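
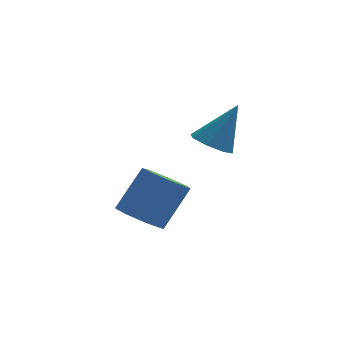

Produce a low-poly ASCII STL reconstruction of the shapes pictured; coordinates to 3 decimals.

solid 
facet normal -0.516 -0.319 -0.795
outer loop
vertex -1.3 -1.923 -2.553
vertex -1.998 -2.099 -2.029
vertex -1.803 -1.344 -2.459
endloop
endfacet
facet normal 0.556 0.580 -0.595
outer loop
vertex -1.3 -1.923 -2.553
vertex -1.803 -1.344 -2.459
vertex -0.365 -1.345 -1.115
endloop
endfacet
facet normal 0.556 0.580 -0.595
outer loop
vertex -0.365 -1.345 -1.115
vertex -1.803 -1.344 -2.459
vertex -0.867 -0.767 -1.021
endloop
endfacet
facet normal 0.517 0.319 0.794
outer loop
vertex -0.365 -1.345 -1.115
vertex -0.867 -0.767 -1.021
vertex -1.062 -1.521 -0.591
endloop
endfacet
facet normal -0.517 -0.319 -0.795
outer loop
vertex -1.803 -1.344 -2.459
vertex -1.998 -2.099 -2.029
vertex -2.452 -1.334 -2.041
endloop
endfacet
facet normal -0.162 0.948 -0.275
outer loop
vertex -1.803 -1.344 -2.459
vertex -2.452 -1.334 -2.041
vertex -0.867 -0.767 -1.021
endloop
endfacet
facet normal -0.161 0.948 -0.276
outer loop
vertex -0.867 -0.767 -1.021
vertex -2.452 -1.334 -2.041
vertex -1.517 -0.756 -0.603
endloop
endfacet
facet normal 0.516 0.320 0.795
outer loop
vertex -0.867 -0.767 -1.021
vertex -1.517 -0.756 -0.603
vertex -1.062 -1.521 -0.591
endloop
endfacet
facet normal -0.517 -0.319 -0.794
outer loop
vertex -2.452 -1.334 -2.041
vertex -1.998 -2.099 -2.029
vertex -2.759 -1.899 -1.614
endloop
endfacet
facet normal -0.758 0.602 0.251
outer loop
vertex -2.452 -1.334 -2.041
vertex -2.759 -1.899 -1.614
vertex -1.517 -0.756 -0.603
endloop
endfacet
facet normal -0.758 0.601 0.252
outer loop
vertex -1.517 -0.756 -0.603
vertex -2.759 -1.899 -1.614
vertex -1.824 -1.322 -0.176
endloop
endfacet
facet normal 0.516 0.319 0.795
outer loop
vertex -1.517 -0.756 -0.603
vertex -1.824 -1.322 -0.176
vertex -1.062 -1.521 -0.591
endloop
endfacet
facet normal -0.517 -0.320 -0.794
outer loop
vertex -2.759 -1.899 -1.614
vertex -1.998 -2.099 -2.029
vertex -2.493 -2.615 -1.499
endloop
endfacet
facet normal -0.784 -0.197 0.589
outer loop
vertex -2.759 -1.899 -1.614
vertex -2.493 -2.615 -1.499
vertex -1.824 -1.322 -0.176
endloop
endfacet
facet normal -0.783 -0.198 0.590
outer loop
vertex -1.824 -1.322 -0.176
vertex -2.493 -2.615 -1.499
vertex -1.557 -2.038 -0.062
endloop
endfacet
facet normal 0.516 0.319 0.795
outer loop
vertex -1.824 -1.322 -0.176
vertex -1.557 -2.038 -0.062
vertex -1.062 -1.521 -0.591
endloop
endfacet
facet normal -0.517 -0.319 -0.794
outer loop
vertex -2.493 -2.615 -1.499
vertex -1.998 -2.099 -2.029
vertex -1.854 -2.942 -1.784
endloop
endfacet
facet normal -0.219 -0.848 0.483
outer loop
vertex -2.493 -2.615 -1.499
vertex -1.854 -2.942 -1.784
vertex -1.557 -2.038 -0.062
endloop
endfacet
facet normal -0.219 -0.848 0.483
outer loop
vertex -1.557 -2.038 -0.062
vertex -1.854 -2.942 -1.784
vertex -0.918 -2.365 -0.346
endloop
endfacet
facet normal 0.516 0.319 0.795
outer loop
vertex -1.557 -2.038 -0.062
vertex -0.918 -2.365 -0.346
vertex -1.062 -1.521 -0.591
endloop
endfacet
facet normal -0.517 -0.319 -0.795
outer loop
vertex -1.854 -2.942 -1.784
vertex -1.998 -2.099 -2.029
vertex -1.323 -2.634 -2.253
endloop
endfacet
facet normal 0.510 -0.860 0.013
outer loop
vertex -1.854 -2.942 -1.784
vertex -1.323 -2.634 -2.253
vertex -0.918 -2.365 -0.346
endloop
endfacet
facet normal 0.510 -0.860 0.013
outer loop
vertex -0.918 -2.365 -0.346
vertex -1.323 -2.634 -2.253
vertex -0.387 -2.057 -0.815
endloop
endfacet
facet normal 0.517 0.319 0.795
outer loop
vertex -0.918 -2.365 -0.346
vertex -0.387 -2.057 -0.815
vertex -1.062 -1.521 -0.591
endloop
endfacet
facet normal -0.516 -0.319 -0.795
outer loop
vertex -1.323 -2.634 -2.253
vertex -1.998 -2.099 -2.029
vertex -1.3 -1.923 -2.553
endloop
endfacet
facet normal 0.855 -0.225 -0.467
outer loop
vertex -1.323 -2.634 -2.253
vertex -1.3 -1.923 -2.553
vertex -0.387 -2.057 -0.815
endloop
endfacet
facet normal 0.856 -0.223 -0.467
outer loop
vertex -0.387 -2.057 -0.815
vertex -1.3 -1.923 -2.553
vertex -0.365 -1.345 -1.115
endloop
endfacet
facet normal 0.517 0.319 0.795
outer loop
vertex -0.387 -2.057 -0.815
vertex -0.365 -1.345 -1.115
vertex -1.062 -1.521 -0.591
endloop
endfacet
facet normal -0.498 -0.187 -0.847
outer loop
vertex 0.854 -2.575 0.947
vertex 0.249 -2.206 1.221
vertex 0.862 -2.009 0.817
endloop
endfacet
facet normal 0.990 -0.045 -0.137
outer loop
vertex 0.854 -2.575 0.947
vertex 0.862 -2.009 0.817
vertex 1.131 -1.874 2.719
endloop
endfacet
facet normal -0.498 -0.188 -0.847
outer loop
vertex 0.862 -2.009 0.817
vertex 0.249 -2.206 1.221
vertex 0.511 -1.557 0.923
endloop
endfacet
facet normal 0.763 0.628 -0.152
outer loop
vertex 0.862 -2.009 0.817
vertex 0.511 -1.557 0.923
vertex 1.131 -1.874 2.719
endloop
endfacet
facet normal -0.499 -0.187 -0.846
outer loop
vertex 0.511 -1.557 0.923
vertex 0.249 -2.206 1.221
vertex 0.007 -1.485 1.204
endloop
endfacet
facet normal 0.197 0.975 0.104
outer loop
vertex 0.511 -1.557 0.923
vertex 0.007 -1.485 1.204
vertex 1.131 -1.874 2.719
endloop
endfacet
facet normal -0.498 -0.187 -0.847
outer loop
vertex 0.007 -1.485 1.204
vertex 0.249 -2.206 1.221
vertex -0.356 -1.836 1.495
endloop
endfacet
facet normal -0.377 0.790 0.483
outer loop
vertex 0.007 -1.485 1.204
vertex -0.356 -1.836 1.495
vertex 1.131 -1.874 2.719
endloop
endfacet
facet normal -0.498 -0.187 -0.847
outer loop
vertex -0.356 -1.836 1.495
vertex 0.249 -2.206 1.221
vertex -0.364 -2.403 1.625
endloop
endfacet
facet normal -0.622 0.183 0.761
outer loop
vertex -0.356 -1.836 1.495
vertex -0.364 -2.403 1.625
vertex 1.131 -1.874 2.719
endloop
endfacet
facet normal -0.498 -0.187 -0.847
outer loop
vertex -0.364 -2.403 1.625
vertex 0.249 -2.206 1.221
vertex -0.013 -2.854 1.518
endloop
endfacet
facet normal -0.394 -0.491 0.777
outer loop
vertex -0.364 -2.403 1.625
vertex -0.013 -2.854 1.518
vertex 1.131 -1.874 2.719
endloop
endfacet
facet normal -0.499 -0.186 -0.847
outer loop
vertex -0.013 -2.854 1.518
vertex 0.249 -2.206 1.221
vertex 0.491 -2.926 1.237
endloop
endfacet
facet normal 0.171 -0.837 0.520
outer loop
vertex -0.013 -2.854 1.518
vertex 0.491 -2.926 1.237
vertex 1.131 -1.874 2.719
endloop
endfacet
facet normal -0.497 -0.186 -0.847
outer loop
vertex 0.491 -2.926 1.237
vertex 0.249 -2.206 1.221
vertex 0.854 -2.575 0.947
endloop
endfacet
facet normal 0.744 -0.653 0.142
outer loop
vertex 0.491 -2.926 1.237
vertex 0.854 -2.575 0.947
vertex 1.131 -1.874 2.719
endloop
endfacet

endsolid


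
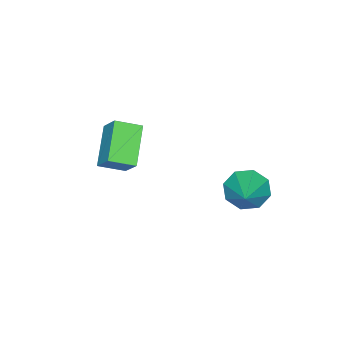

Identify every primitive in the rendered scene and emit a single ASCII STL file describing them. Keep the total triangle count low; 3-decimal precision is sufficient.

solid 
facet normal -0.737 -0.439 -0.514
outer loop
vertex -1.485 0.126 0.555
vertex -1.892 0.073 1.183
vertex -1.818 0.585 0.64
endloop
endfacet
facet normal 0.651 0.566 -0.505
outer loop
vertex -1.485 0.126 0.555
vertex -1.818 0.585 0.64
vertex -0.928 0.647 1.857
endloop
endfacet
facet normal -0.736 -0.439 -0.515
outer loop
vertex -1.818 0.585 0.64
vertex -1.892 0.073 1.183
vertex -2.195 0.745 1.043
endloop
endfacet
facet normal 0.199 0.960 -0.195
outer loop
vertex -1.818 0.585 0.64
vertex -2.195 0.745 1.043
vertex -0.928 0.647 1.857
endloop
endfacet
facet normal -0.736 -0.439 -0.515
outer loop
vertex -2.195 0.745 1.043
vertex -1.892 0.073 1.183
vertex -2.394 0.511 1.527
endloop
endfacet
facet normal -0.168 0.913 0.372
outer loop
vertex -2.195 0.745 1.043
vertex -2.394 0.511 1.527
vertex -0.928 0.647 1.857
endloop
endfacet
facet normal -0.736 -0.438 -0.516
outer loop
vertex -2.394 0.511 1.527
vertex -1.892 0.073 1.183
vertex -2.3 0.02 1.81
endloop
endfacet
facet normal -0.236 0.451 0.861
outer loop
vertex -2.394 0.511 1.527
vertex -2.3 0.02 1.81
vertex -0.928 0.647 1.857
endloop
endfacet
facet normal -0.736 -0.438 -0.516
outer loop
vertex -2.3 0.02 1.81
vertex -1.892 0.073 1.183
vertex -1.967 -0.44 1.725
endloop
endfacet
facet normal 0.037 -0.155 0.987
outer loop
vertex -2.3 0.02 1.81
vertex -1.967 -0.44 1.725
vertex -0.928 0.647 1.857
endloop
endfacet
facet normal -0.736 -0.438 -0.516
outer loop
vertex -1.967 -0.44 1.725
vertex -1.892 0.073 1.183
vertex -1.59 -0.599 1.322
endloop
endfacet
facet normal 0.490 -0.551 0.676
outer loop
vertex -1.967 -0.44 1.725
vertex -1.59 -0.599 1.322
vertex -0.928 0.647 1.857
endloop
endfacet
facet normal -0.736 -0.438 -0.516
outer loop
vertex -1.59 -0.599 1.322
vertex -1.892 0.073 1.183
vertex -1.39 -0.365 0.838
endloop
endfacet
facet normal 0.857 -0.503 0.111
outer loop
vertex -1.59 -0.599 1.322
vertex -1.39 -0.365 0.838
vertex -0.928 0.647 1.857
endloop
endfacet
facet normal -0.737 -0.439 -0.514
outer loop
vertex -1.39 -0.365 0.838
vertex -1.892 0.073 1.183
vertex -1.485 0.126 0.555
endloop
endfacet
facet normal 0.924 -0.040 -0.379
outer loop
vertex -1.39 -0.365 0.838
vertex -1.485 0.126 0.555
vertex -0.928 0.647 1.857
endloop
endfacet
facet normal -0.617 0.699 -0.361
outer loop
vertex -0.875 -3.079 3.375
vertex 0.244 -2.486 2.609
vertex -1.092 -3.671 2.599
endloop
endfacet
facet normal -0.756 -0.401 0.517
outer loop
vertex -0.524 -4.314 2.931
vertex -0.875 -3.079 3.375
vertex -1.092 -3.671 2.599
endloop
endfacet
facet normal -0.617 0.699 -0.361
outer loop
vertex -1.092 -3.671 2.599
vertex 0.244 -2.486 2.609
vertex 0.027 -3.078 1.833
endloop
endfacet
facet normal -0.217 -0.592 -0.776
outer loop
vertex 0.027 -3.078 1.833
vertex -0.524 -4.314 2.931
vertex -1.092 -3.671 2.599
endloop
endfacet
facet normal 0.217 0.592 0.776
outer loop
vertex -0.875 -3.079 3.375
vertex 0.812 -3.129 2.941
vertex 0.244 -2.486 2.609
endloop
endfacet
facet normal -0.756 -0.401 0.517
outer loop
vertex -0.307 -3.722 3.707
vertex -0.875 -3.079 3.375
vertex -0.524 -4.314 2.931
endloop
endfacet
facet normal 0.217 0.592 0.776
outer loop
vertex -0.307 -3.722 3.707
vertex 0.812 -3.129 2.941
vertex -0.875 -3.079 3.375
endloop
endfacet
facet normal 0.756 0.401 -0.517
outer loop
vertex 0.244 -2.486 2.609
vertex 0.812 -3.129 2.941
vertex 0.027 -3.078 1.833
endloop
endfacet
facet normal -0.217 -0.592 -0.776
outer loop
vertex 0.595 -3.721 2.165
vertex -0.524 -4.314 2.931
vertex 0.027 -3.078 1.833
endloop
endfacet
facet normal 0.756 0.401 -0.517
outer loop
vertex 0.027 -3.078 1.833
vertex 0.812 -3.129 2.941
vertex 0.595 -3.721 2.165
endloop
endfacet
facet normal 0.617 -0.699 0.361
outer loop
vertex 0.595 -3.721 2.165
vertex -0.307 -3.722 3.707
vertex -0.524 -4.314 2.931
endloop
endfacet
facet normal 0.617 -0.699 0.361
outer loop
vertex 0.812 -3.129 2.941
vertex -0.307 -3.722 3.707
vertex 0.595 -3.721 2.165
endloop
endfacet

endsolid


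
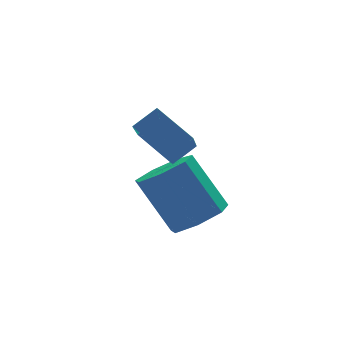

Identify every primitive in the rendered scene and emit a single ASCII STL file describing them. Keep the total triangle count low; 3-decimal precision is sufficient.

solid 
facet normal -0.836 -0.008 -0.549
outer loop
vertex -2.972 0.763 1.144
vertex -3.413 1.73 1.802
vertex -2.295 1.784 0.099
endloop
endfacet
facet normal 0.353 -0.773 -0.527
outer loop
vertex -1.627 1.79 0.538
vertex -2.972 0.763 1.144
vertex -2.295 1.784 0.099
endloop
endfacet
facet normal -0.836 -0.008 -0.549
outer loop
vertex -2.295 1.784 0.099
vertex -3.413 1.73 1.802
vertex -2.737 2.751 0.757
endloop
endfacet
facet normal 0.421 0.634 -0.649
outer loop
vertex -2.737 2.751 0.757
vertex -1.627 1.79 0.538
vertex -2.295 1.784 0.099
endloop
endfacet
facet normal -0.421 -0.634 0.649
outer loop
vertex -2.972 0.763 1.144
vertex -2.745 1.736 2.241
vertex -3.413 1.73 1.802
endloop
endfacet
facet normal 0.353 -0.773 -0.527
outer loop
vertex -2.303 0.769 1.583
vertex -2.972 0.763 1.144
vertex -1.627 1.79 0.538
endloop
endfacet
facet normal -0.420 -0.634 0.649
outer loop
vertex -2.303 0.769 1.583
vertex -2.745 1.736 2.241
vertex -2.972 0.763 1.144
endloop
endfacet
facet normal -0.353 0.773 0.527
outer loop
vertex -3.413 1.73 1.802
vertex -2.745 1.736 2.241
vertex -2.737 2.751 0.757
endloop
endfacet
facet normal 0.420 0.634 -0.649
outer loop
vertex -2.068 2.757 1.196
vertex -1.627 1.79 0.538
vertex -2.737 2.751 0.757
endloop
endfacet
facet normal -0.353 0.773 0.527
outer loop
vertex -2.737 2.751 0.757
vertex -2.745 1.736 2.241
vertex -2.068 2.757 1.196
endloop
endfacet
facet normal 0.836 0.008 0.549
outer loop
vertex -2.068 2.757 1.196
vertex -2.303 0.769 1.583
vertex -1.627 1.79 0.538
endloop
endfacet
facet normal 0.836 0.008 0.549
outer loop
vertex -2.745 1.736 2.241
vertex -2.303 0.769 1.583
vertex -2.068 2.757 1.196
endloop
endfacet
facet normal 0.264 -0.552 -0.791
outer loop
vertex -1.366 0.69 -1.03
vertex -2.119 0.777 -1.342
vertex -1.461 1.253 -1.455
endloop
endfacet
facet normal 0.955 0.263 0.135
outer loop
vertex -1.366 0.69 -1.03
vertex -1.461 1.253 -1.455
vertex -1.827 1.656 0.354
endloop
endfacet
facet normal 0.955 0.263 0.135
outer loop
vertex -1.827 1.656 0.354
vertex -1.461 1.253 -1.455
vertex -1.922 2.219 -0.071
endloop
endfacet
facet normal -0.263 0.552 0.791
outer loop
vertex -1.827 1.656 0.354
vertex -1.922 2.219 -0.071
vertex -2.581 1.743 0.042
endloop
endfacet
facet normal 0.264 -0.553 -0.791
outer loop
vertex -1.461 1.253 -1.455
vertex -2.119 0.777 -1.342
vertex -2.052 1.457 -1.795
endloop
endfacet
facet normal 0.491 0.783 -0.383
outer loop
vertex -1.461 1.253 -1.455
vertex -2.052 1.457 -1.795
vertex -1.922 2.219 -0.071
endloop
endfacet
facet normal 0.492 0.782 -0.383
outer loop
vertex -1.922 2.219 -0.071
vertex -2.052 1.457 -1.795
vertex -2.513 2.424 -0.411
endloop
endfacet
facet normal -0.263 0.552 0.791
outer loop
vertex -1.922 2.219 -0.071
vertex -2.513 2.424 -0.411
vertex -2.581 1.743 0.042
endloop
endfacet
facet normal 0.264 -0.553 -0.791
outer loop
vertex -2.052 1.457 -1.795
vertex -2.119 0.777 -1.342
vertex -2.694 1.149 -1.794
endloop
endfacet
facet normal -0.343 0.713 -0.612
outer loop
vertex -2.052 1.457 -1.795
vertex -2.694 1.149 -1.794
vertex -2.513 2.424 -0.411
endloop
endfacet
facet normal -0.344 0.712 -0.612
outer loop
vertex -2.513 2.424 -0.411
vertex -2.694 1.149 -1.794
vertex -3.155 2.116 -0.409
endloop
endfacet
facet normal -0.263 0.552 0.791
outer loop
vertex -2.513 2.424 -0.411
vertex -3.155 2.116 -0.409
vertex -2.581 1.743 0.042
endloop
endfacet
facet normal 0.263 -0.553 -0.790
outer loop
vertex -2.694 1.149 -1.794
vertex -2.119 0.777 -1.342
vertex -2.903 0.561 -1.452
endloop
endfacet
facet normal -0.919 0.106 -0.380
outer loop
vertex -2.694 1.149 -1.794
vertex -2.903 0.561 -1.452
vertex -3.155 2.116 -0.409
endloop
endfacet
facet normal -0.919 0.106 -0.380
outer loop
vertex -3.155 2.116 -0.409
vertex -2.903 0.561 -1.452
vertex -3.364 1.527 -0.068
endloop
endfacet
facet normal -0.263 0.552 0.791
outer loop
vertex -3.155 2.116 -0.409
vertex -3.364 1.527 -0.068
vertex -2.581 1.743 0.042
endloop
endfacet
facet normal 0.263 -0.552 -0.791
outer loop
vertex -2.903 0.561 -1.452
vertex -2.119 0.777 -1.342
vertex -2.522 0.135 -1.028
endloop
endfacet
facet normal -0.802 -0.581 0.138
outer loop
vertex -2.903 0.561 -1.452
vertex -2.522 0.135 -1.028
vertex -3.364 1.527 -0.068
endloop
endfacet
facet normal -0.802 -0.581 0.139
outer loop
vertex -3.364 1.527 -0.068
vertex -2.522 0.135 -1.028
vertex -2.983 1.102 0.356
endloop
endfacet
facet normal -0.264 0.553 0.791
outer loop
vertex -3.364 1.527 -0.068
vertex -2.983 1.102 0.356
vertex -2.581 1.743 0.042
endloop
endfacet
facet normal 0.263 -0.552 -0.791
outer loop
vertex -2.522 0.135 -1.028
vertex -2.119 0.777 -1.342
vertex -1.838 0.192 -0.84
endloop
endfacet
facet normal -0.083 -0.830 0.552
outer loop
vertex -2.522 0.135 -1.028
vertex -1.838 0.192 -0.84
vertex -2.983 1.102 0.356
endloop
endfacet
facet normal -0.083 -0.830 0.552
outer loop
vertex -2.983 1.102 0.356
vertex -1.838 0.192 -0.84
vertex -2.299 1.159 0.544
endloop
endfacet
facet normal -0.263 0.553 0.791
outer loop
vertex -2.983 1.102 0.356
vertex -2.299 1.159 0.544
vertex -2.581 1.743 0.042
endloop
endfacet
facet normal 0.264 -0.552 -0.791
outer loop
vertex -1.838 0.192 -0.84
vertex -2.119 0.777 -1.342
vertex -1.366 0.69 -1.03
endloop
endfacet
facet normal 0.701 -0.454 0.551
outer loop
vertex -1.838 0.192 -0.84
vertex -1.366 0.69 -1.03
vertex -2.299 1.159 0.544
endloop
endfacet
facet normal 0.700 -0.455 0.551
outer loop
vertex -2.299 1.159 0.544
vertex -1.366 0.69 -1.03
vertex -1.827 1.656 0.354
endloop
endfacet
facet normal -0.263 0.553 0.791
outer loop
vertex -2.299 1.159 0.544
vertex -1.827 1.656 0.354
vertex -2.581 1.743 0.042
endloop
endfacet

endsolid


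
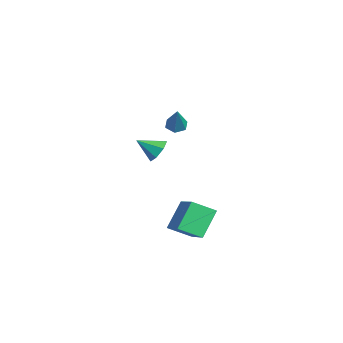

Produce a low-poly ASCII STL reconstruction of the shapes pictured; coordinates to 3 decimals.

solid 
facet normal 0.151 0.824 -0.545
outer loop
vertex -3.536 -3.597 -1.205
vertex -3.83 -3.156 -0.62
vertex -3.081 -3.375 -0.743
endloop
endfacet
facet normal 0.573 -0.800 -0.180
outer loop
vertex -3.536 -3.597 -1.205
vertex -3.081 -3.375 -0.743
vertex -4.03 -4.244 0.1
endloop
endfacet
facet normal 0.152 0.825 -0.545
outer loop
vertex -3.081 -3.375 -0.743
vertex -3.83 -3.156 -0.62
vertex -3.19 -2.988 -0.188
endloop
endfacet
facet normal 0.787 -0.423 0.450
outer loop
vertex -3.081 -3.375 -0.743
vertex -3.19 -2.988 -0.188
vertex -4.03 -4.244 0.1
endloop
endfacet
facet normal 0.152 0.824 -0.545
outer loop
vertex -3.19 -2.988 -0.188
vertex -3.83 -3.156 -0.62
vertex -3.781 -2.727 0.042
endloop
endfacet
facet normal 0.354 -0.022 0.935
outer loop
vertex -3.19 -2.988 -0.188
vertex -3.781 -2.727 0.042
vertex -4.03 -4.244 0.1
endloop
endfacet
facet normal 0.151 0.824 -0.545
outer loop
vertex -3.781 -2.727 0.042
vertex -3.83 -3.156 -0.62
vertex -4.409 -2.789 -0.226
endloop
endfacet
facet normal -0.399 0.100 0.911
outer loop
vertex -3.781 -2.727 0.042
vertex -4.409 -2.789 -0.226
vertex -4.03 -4.244 0.1
endloop
endfacet
facet normal 0.152 0.825 -0.545
outer loop
vertex -4.409 -2.789 -0.226
vertex -3.83 -3.156 -0.62
vertex -4.601 -3.127 -0.791
endloop
endfacet
facet normal -0.906 -0.147 0.396
outer loop
vertex -4.409 -2.789 -0.226
vertex -4.601 -3.127 -0.791
vertex -4.03 -4.244 0.1
endloop
endfacet
facet normal 0.152 0.824 -0.545
outer loop
vertex -4.601 -3.127 -0.791
vertex -3.83 -3.156 -0.62
vertex -4.212 -3.487 -1.227
endloop
endfacet
facet normal -0.785 -0.579 -0.222
outer loop
vertex -4.601 -3.127 -0.791
vertex -4.212 -3.487 -1.227
vertex -4.03 -4.244 0.1
endloop
endfacet
facet normal 0.152 0.824 -0.545
outer loop
vertex -4.212 -3.487 -1.227
vertex -3.83 -3.156 -0.62
vertex -3.536 -3.597 -1.205
endloop
endfacet
facet normal -0.126 -0.869 -0.478
outer loop
vertex -4.212 -3.487 -1.227
vertex -3.536 -3.597 -1.205
vertex -4.03 -4.244 0.1
endloop
endfacet
facet normal -0.574 0.057 -0.817
outer loop
vertex -1.091 -2.756 1.869
vertex -1.544 -2.603 2.198
vertex -1.193 -2.196 1.98
endloop
endfacet
facet normal 0.934 0.225 -0.277
outer loop
vertex -1.091 -2.756 1.869
vertex -1.193 -2.196 1.98
vertex -0.616 -2.697 3.522
endloop
endfacet
facet normal -0.574 0.057 -0.817
outer loop
vertex -1.193 -2.196 1.98
vertex -1.544 -2.603 2.198
vertex -1.646 -2.043 2.309
endloop
endfacet
facet normal 0.407 0.902 0.141
outer loop
vertex -1.193 -2.196 1.98
vertex -1.646 -2.043 2.309
vertex -0.616 -2.697 3.522
endloop
endfacet
facet normal -0.573 0.058 -0.818
outer loop
vertex -1.646 -2.043 2.309
vertex -1.544 -2.603 2.198
vertex -1.997 -2.45 2.526
endloop
endfacet
facet normal -0.358 0.661 0.660
outer loop
vertex -1.646 -2.043 2.309
vertex -1.997 -2.45 2.526
vertex -0.616 -2.697 3.522
endloop
endfacet
facet normal -0.572 0.059 -0.818
outer loop
vertex -1.997 -2.45 2.526
vertex -1.544 -2.603 2.198
vertex -1.896 -3.01 2.415
endloop
endfacet
facet normal -0.595 -0.258 0.761
outer loop
vertex -1.997 -2.45 2.526
vertex -1.896 -3.01 2.415
vertex -0.616 -2.697 3.522
endloop
endfacet
facet normal -0.572 0.059 -0.818
outer loop
vertex -1.896 -3.01 2.415
vertex -1.544 -2.603 2.198
vertex -1.443 -3.163 2.087
endloop
endfacet
facet normal -0.068 -0.937 0.343
outer loop
vertex -1.896 -3.01 2.415
vertex -1.443 -3.163 2.087
vertex -0.616 -2.697 3.522
endloop
endfacet
facet normal -0.574 0.058 -0.817
outer loop
vertex -1.443 -3.163 2.087
vertex -1.544 -2.603 2.198
vertex -1.091 -2.756 1.869
endloop
endfacet
facet normal 0.696 -0.696 -0.175
outer loop
vertex -1.443 -3.163 2.087
vertex -1.091 -2.756 1.869
vertex -0.616 -2.697 3.522
endloop
endfacet
facet normal -0.892 -0.126 -0.433
outer loop
vertex 0.141 -3.334 -4.08
vertex -0.641 -2.516 -2.707
vertex 0.281 -2.13 -4.718
endloop
endfacet
facet normal 0.440 -0.460 -0.771
outer loop
vertex 2.021 -1.884 -3.873
vertex 0.141 -3.334 -4.08
vertex 0.281 -2.13 -4.718
endloop
endfacet
facet normal -0.893 -0.125 -0.433
outer loop
vertex 0.281 -2.13 -4.718
vertex -0.641 -2.516 -2.707
vertex -0.501 -1.311 -3.344
endloop
endfacet
facet normal 0.102 0.879 -0.466
outer loop
vertex -0.501 -1.311 -3.344
vertex 2.021 -1.884 -3.873
vertex 0.281 -2.13 -4.718
endloop
endfacet
facet normal -0.102 -0.879 0.466
outer loop
vertex 0.141 -3.334 -4.08
vertex 1.099 -2.27 -1.862
vertex -0.641 -2.516 -2.707
endloop
endfacet
facet normal 0.439 -0.459 -0.772
outer loop
vertex 1.881 -3.089 -3.236
vertex 0.141 -3.334 -4.08
vertex 2.021 -1.884 -3.873
endloop
endfacet
facet normal -0.102 -0.879 0.466
outer loop
vertex 1.881 -3.089 -3.236
vertex 1.099 -2.27 -1.862
vertex 0.141 -3.334 -4.08
endloop
endfacet
facet normal -0.440 0.459 0.772
outer loop
vertex -0.641 -2.516 -2.707
vertex 1.099 -2.27 -1.862
vertex -0.501 -1.311 -3.344
endloop
endfacet
facet normal 0.102 0.879 -0.466
outer loop
vertex 1.239 -1.066 -2.5
vertex 2.021 -1.884 -3.873
vertex -0.501 -1.311 -3.344
endloop
endfacet
facet normal -0.439 0.460 0.772
outer loop
vertex -0.501 -1.311 -3.344
vertex 1.099 -2.27 -1.862
vertex 1.239 -1.066 -2.5
endloop
endfacet
facet normal 0.892 0.125 0.433
outer loop
vertex 1.239 -1.066 -2.5
vertex 1.881 -3.089 -3.236
vertex 2.021 -1.884 -3.873
endloop
endfacet
facet normal 0.893 0.126 0.433
outer loop
vertex 1.099 -2.27 -1.862
vertex 1.881 -3.089 -3.236
vertex 1.239 -1.066 -2.5
endloop
endfacet

endsolid


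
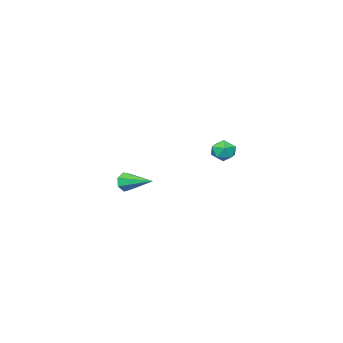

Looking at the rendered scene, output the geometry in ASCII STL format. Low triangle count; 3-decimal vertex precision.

solid 
facet normal -0.022 0.558 0.830
outer loop
vertex 3.225 3.134 1.508
vertex 3.507 2.611 1.867
vertex 3.915 3.082 1.561
endloop
endfacet
facet normal 0.054 0.967 0.250
outer loop
vertex 3.225 3.134 1.508
vertex 3.915 3.082 1.561
vertex 3.625 3.255 0.954
endloop
endfacet
facet normal -0.503 0.845 -0.179
outer loop
vertex 3.225 3.134 1.508
vertex 3.625 3.255 0.954
vertex 3.038 2.891 0.886
endloop
endfacet
facet normal -0.922 0.362 0.136
outer loop
vertex 3.225 3.134 1.508
vertex 3.038 2.891 0.886
vertex 2.965 2.493 1.449
endloop
endfacet
facet normal -0.625 0.184 0.759
outer loop
vertex 3.225 3.134 1.508
vertex 2.965 2.493 1.449
vertex 3.507 2.611 1.867
endloop
endfacet
facet normal 0.645 0.759 -0.092
outer loop
vertex 3.625 3.255 0.954
vertex 3.915 3.082 1.561
vertex 4.155 2.807 0.971
endloop
endfacet
facet normal 0.524 0.096 0.846
outer loop
vertex 3.915 3.082 1.561
vertex 3.507 2.611 1.867
vertex 4.082 2.409 1.534
endloop
endfacet
facet normal -0.454 -0.509 0.732
outer loop
vertex 3.507 2.611 1.867
vertex 2.965 2.493 1.449
vertex 3.495 2.045 1.466
endloop
endfacet
facet normal -0.935 -0.221 -0.277
outer loop
vertex 2.965 2.493 1.449
vertex 3.038 2.891 0.886
vertex 3.205 2.218 0.859
endloop
endfacet
facet normal -0.258 0.562 -0.786
outer loop
vertex 3.038 2.891 0.886
vertex 3.625 3.255 0.954
vertex 3.613 2.689 0.553
endloop
endfacet
facet normal 0.922 -0.362 -0.136
outer loop
vertex 3.895 2.166 0.912
vertex 4.155 2.807 0.971
vertex 4.082 2.409 1.534
endloop
endfacet
facet normal 0.503 -0.845 0.179
outer loop
vertex 3.895 2.166 0.912
vertex 4.082 2.409 1.534
vertex 3.495 2.045 1.466
endloop
endfacet
facet normal -0.054 -0.967 -0.250
outer loop
vertex 3.895 2.166 0.912
vertex 3.495 2.045 1.466
vertex 3.205 2.218 0.859
endloop
endfacet
facet normal 0.022 -0.558 -0.830
outer loop
vertex 3.895 2.166 0.912
vertex 3.205 2.218 0.859
vertex 3.613 2.689 0.553
endloop
endfacet
facet normal 0.625 -0.184 -0.759
outer loop
vertex 3.895 2.166 0.912
vertex 3.613 2.689 0.553
vertex 4.155 2.807 0.971
endloop
endfacet
facet normal 0.935 0.221 0.277
outer loop
vertex 4.082 2.409 1.534
vertex 4.155 2.807 0.971
vertex 3.915 3.082 1.561
endloop
endfacet
facet normal 0.258 -0.562 0.786
outer loop
vertex 3.495 2.045 1.466
vertex 4.082 2.409 1.534
vertex 3.507 2.611 1.867
endloop
endfacet
facet normal -0.645 -0.759 0.092
outer loop
vertex 3.205 2.218 0.859
vertex 3.495 2.045 1.466
vertex 2.965 2.493 1.449
endloop
endfacet
facet normal -0.524 -0.096 -0.846
outer loop
vertex 3.613 2.689 0.553
vertex 3.205 2.218 0.859
vertex 3.038 2.891 0.886
endloop
endfacet
facet normal 0.454 0.509 -0.732
outer loop
vertex 4.155 2.807 0.971
vertex 3.613 2.689 0.553
vertex 3.625 3.255 0.954
endloop
endfacet
facet normal 0.106 -0.961 -0.256
outer loop
vertex 3.318 -4.591 -3.483
vertex 3.049 -4.768 -2.93
vertex 2.765 -4.65 -3.491
endloop
endfacet
facet normal -0.044 0.528 -0.848
outer loop
vertex 3.318 -4.591 -3.483
vertex 2.765 -4.65 -3.491
vertex 2.851 -2.972 -2.45
endloop
endfacet
facet normal 0.106 -0.961 -0.256
outer loop
vertex 2.765 -4.65 -3.491
vertex 3.049 -4.768 -2.93
vertex 2.427 -4.798 -3.076
endloop
endfacet
facet normal -0.783 0.357 -0.510
outer loop
vertex 2.765 -4.65 -3.491
vertex 2.427 -4.798 -3.076
vertex 2.851 -2.972 -2.45
endloop
endfacet
facet normal 0.106 -0.961 -0.255
outer loop
vertex 2.427 -4.798 -3.076
vertex 3.049 -4.768 -2.93
vertex 2.557 -4.923 -2.551
endloop
endfacet
facet normal -0.955 0.130 0.267
outer loop
vertex 2.427 -4.798 -3.076
vertex 2.557 -4.923 -2.551
vertex 2.851 -2.972 -2.45
endloop
endfacet
facet normal 0.106 -0.961 -0.256
outer loop
vertex 2.557 -4.923 -2.551
vertex 3.049 -4.768 -2.93
vertex 3.057 -4.932 -2.311
endloop
endfacet
facet normal -0.432 0.018 0.901
outer loop
vertex 2.557 -4.923 -2.551
vertex 3.057 -4.932 -2.311
vertex 2.851 -2.972 -2.45
endloop
endfacet
facet normal 0.104 -0.961 -0.256
outer loop
vertex 3.057 -4.932 -2.311
vertex 3.049 -4.768 -2.93
vertex 3.552 -4.818 -2.537
endloop
endfacet
facet normal 0.393 0.106 0.914
outer loop
vertex 3.057 -4.932 -2.311
vertex 3.552 -4.818 -2.537
vertex 2.851 -2.972 -2.45
endloop
endfacet
facet normal 0.105 -0.961 -0.257
outer loop
vertex 3.552 -4.818 -2.537
vertex 3.049 -4.768 -2.93
vertex 3.668 -4.666 -3.058
endloop
endfacet
facet normal 0.898 0.327 0.295
outer loop
vertex 3.552 -4.818 -2.537
vertex 3.668 -4.666 -3.058
vertex 2.851 -2.972 -2.45
endloop
endfacet
facet normal 0.105 -0.961 -0.256
outer loop
vertex 3.668 -4.666 -3.058
vertex 3.049 -4.768 -2.93
vertex 3.318 -4.591 -3.483
endloop
endfacet
facet normal 0.704 0.515 -0.489
outer loop
vertex 3.668 -4.666 -3.058
vertex 3.318 -4.591 -3.483
vertex 2.851 -2.972 -2.45
endloop
endfacet

endsolid


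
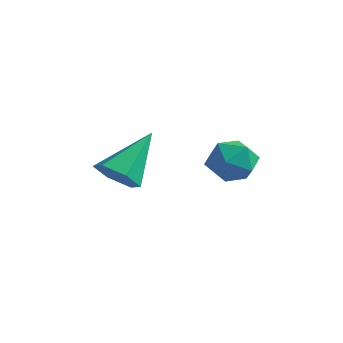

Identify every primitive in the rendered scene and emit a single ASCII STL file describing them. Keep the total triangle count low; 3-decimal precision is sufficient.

solid 
facet normal -0.086 -0.752 -0.653
outer loop
vertex -0.03 -3.211 1.67
vertex -0.687 -2.827 1.314
vertex 0.091 -2.674 1.036
endloop
endfacet
facet normal 0.957 0.103 0.270
outer loop
vertex -0.03 -3.211 1.67
vertex 0.091 -2.674 1.036
vertex -0.513 -1.293 2.646
endloop
endfacet
facet normal -0.085 -0.753 -0.653
outer loop
vertex 0.091 -2.674 1.036
vertex -0.687 -2.827 1.314
vertex -0.566 -2.29 0.679
endloop
endfacet
facet normal 0.611 0.700 -0.371
outer loop
vertex 0.091 -2.674 1.036
vertex -0.566 -2.29 0.679
vertex -0.513 -1.293 2.646
endloop
endfacet
facet normal -0.085 -0.753 -0.653
outer loop
vertex -0.566 -2.29 0.679
vertex -0.687 -2.827 1.314
vertex -1.344 -2.443 0.957
endloop
endfacet
facet normal -0.318 0.849 -0.422
outer loop
vertex -0.566 -2.29 0.679
vertex -1.344 -2.443 0.957
vertex -0.513 -1.293 2.646
endloop
endfacet
facet normal -0.085 -0.752 -0.653
outer loop
vertex -1.344 -2.443 0.957
vertex -0.687 -2.827 1.314
vertex -1.465 -2.981 1.592
endloop
endfacet
facet normal -0.900 0.402 0.169
outer loop
vertex -1.344 -2.443 0.957
vertex -1.465 -2.981 1.592
vertex -0.513 -1.293 2.646
endloop
endfacet
facet normal -0.085 -0.752 -0.653
outer loop
vertex -1.465 -2.981 1.592
vertex -0.687 -2.827 1.314
vertex -0.808 -3.364 1.948
endloop
endfacet
facet normal -0.553 -0.194 0.810
outer loop
vertex -1.465 -2.981 1.592
vertex -0.808 -3.364 1.948
vertex -0.513 -1.293 2.646
endloop
endfacet
facet normal -0.086 -0.752 -0.653
outer loop
vertex -0.808 -3.364 1.948
vertex -0.687 -2.827 1.314
vertex -0.03 -3.211 1.67
endloop
endfacet
facet normal 0.375 -0.344 0.861
outer loop
vertex -0.808 -3.364 1.948
vertex -0.03 -3.211 1.67
vertex -0.513 -1.293 2.646
endloop
endfacet
facet normal -0.836 -0.369 0.406
outer loop
vertex 1.847 -1.489 2.555
vertex 2.129 -2.31 2.39
vertex 2.329 -1.92 3.157
endloop
endfacet
facet normal -0.659 0.252 0.708
outer loop
vertex 1.847 -1.489 2.555
vertex 2.329 -1.92 3.157
vertex 2.484 -1.066 2.997
endloop
endfacet
facet normal -0.633 0.749 0.196
outer loop
vertex 1.847 -1.489 2.555
vertex 2.484 -1.066 2.997
vertex 2.38 -0.927 2.131
endloop
endfacet
facet normal -0.795 0.434 -0.424
outer loop
vertex 1.847 -1.489 2.555
vertex 2.38 -0.927 2.131
vertex 2.161 -1.696 1.755
endloop
endfacet
facet normal -0.920 -0.257 -0.295
outer loop
vertex 1.847 -1.489 2.555
vertex 2.161 -1.696 1.755
vertex 2.129 -2.31 2.39
endloop
endfacet
facet normal -0.004 0.185 0.983
outer loop
vertex 2.484 -1.066 2.997
vertex 2.329 -1.92 3.157
vertex 3.159 -1.624 3.105
endloop
endfacet
facet normal -0.290 -0.820 0.493
outer loop
vertex 2.329 -1.92 3.157
vertex 2.129 -2.31 2.39
vertex 2.94 -2.393 2.729
endloop
endfacet
facet normal -0.426 -0.639 -0.640
outer loop
vertex 2.129 -2.31 2.39
vertex 2.161 -1.696 1.755
vertex 2.836 -2.254 1.863
endloop
endfacet
facet normal -0.224 0.479 -0.849
outer loop
vertex 2.161 -1.696 1.755
vertex 2.38 -0.927 2.131
vertex 2.991 -1.4 1.703
endloop
endfacet
facet normal 0.037 0.987 0.154
outer loop
vertex 2.38 -0.927 2.131
vertex 2.484 -1.066 2.997
vertex 3.191 -1.01 2.47
endloop
endfacet
facet normal 0.795 -0.434 0.424
outer loop
vertex 3.473 -1.831 2.305
vertex 3.159 -1.624 3.105
vertex 2.94 -2.393 2.729
endloop
endfacet
facet normal 0.633 -0.749 -0.196
outer loop
vertex 3.473 -1.831 2.305
vertex 2.94 -2.393 2.729
vertex 2.836 -2.254 1.863
endloop
endfacet
facet normal 0.659 -0.252 -0.708
outer loop
vertex 3.473 -1.831 2.305
vertex 2.836 -2.254 1.863
vertex 2.991 -1.4 1.703
endloop
endfacet
facet normal 0.836 0.369 -0.406
outer loop
vertex 3.473 -1.831 2.305
vertex 2.991 -1.4 1.703
vertex 3.191 -1.01 2.47
endloop
endfacet
facet normal 0.920 0.257 0.295
outer loop
vertex 3.473 -1.831 2.305
vertex 3.191 -1.01 2.47
vertex 3.159 -1.624 3.105
endloop
endfacet
facet normal 0.224 -0.479 0.849
outer loop
vertex 2.94 -2.393 2.729
vertex 3.159 -1.624 3.105
vertex 2.329 -1.92 3.157
endloop
endfacet
facet normal -0.037 -0.987 -0.154
outer loop
vertex 2.836 -2.254 1.863
vertex 2.94 -2.393 2.729
vertex 2.129 -2.31 2.39
endloop
endfacet
facet normal 0.004 -0.185 -0.983
outer loop
vertex 2.991 -1.4 1.703
vertex 2.836 -2.254 1.863
vertex 2.161 -1.696 1.755
endloop
endfacet
facet normal 0.290 0.820 -0.493
outer loop
vertex 3.191 -1.01 2.47
vertex 2.991 -1.4 1.703
vertex 2.38 -0.927 2.131
endloop
endfacet
facet normal 0.426 0.639 0.640
outer loop
vertex 3.159 -1.624 3.105
vertex 3.191 -1.01 2.47
vertex 2.484 -1.066 2.997
endloop
endfacet

endsolid


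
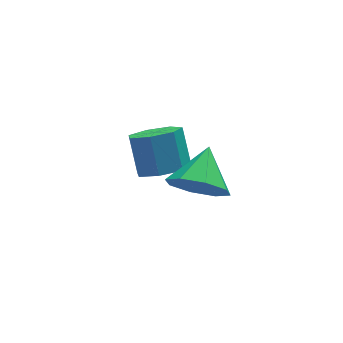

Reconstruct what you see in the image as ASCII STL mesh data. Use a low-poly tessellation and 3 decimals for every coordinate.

solid 
facet normal 0.016 -0.618 -0.786
outer loop
vertex 2.938 1.077 -2.999
vertex 2.252 0.577 -2.62
vertex 2.189 1.306 -3.194
endloop
endfacet
facet normal 0.372 0.734 -0.568
outer loop
vertex 2.938 1.077 -2.999
vertex 2.189 1.306 -3.194
vertex 2.914 2.003 -1.819
endloop
endfacet
facet normal 0.372 0.734 -0.568
outer loop
vertex 2.914 2.003 -1.819
vertex 2.189 1.306 -3.194
vertex 2.165 2.232 -2.014
endloop
endfacet
facet normal -0.016 0.618 0.786
outer loop
vertex 2.914 2.003 -1.819
vertex 2.165 2.232 -2.014
vertex 2.228 1.503 -1.44
endloop
endfacet
facet normal 0.015 -0.618 -0.786
outer loop
vertex 2.189 1.306 -3.194
vertex 2.252 0.577 -2.62
vertex 1.487 0.986 -2.956
endloop
endfacet
facet normal -0.494 0.679 -0.543
outer loop
vertex 2.189 1.306 -3.194
vertex 1.487 0.986 -2.956
vertex 2.165 2.232 -2.014
endloop
endfacet
facet normal -0.494 0.679 -0.543
outer loop
vertex 2.165 2.232 -2.014
vertex 1.487 0.986 -2.956
vertex 1.464 1.912 -1.776
endloop
endfacet
facet normal -0.015 0.618 0.786
outer loop
vertex 2.165 2.232 -2.014
vertex 1.464 1.912 -1.776
vertex 2.228 1.503 -1.44
endloop
endfacet
facet normal 0.015 -0.618 -0.786
outer loop
vertex 1.487 0.986 -2.956
vertex 2.252 0.577 -2.62
vertex 1.361 0.358 -2.465
endloop
endfacet
facet normal -0.988 0.113 -0.108
outer loop
vertex 1.487 0.986 -2.956
vertex 1.361 0.358 -2.465
vertex 1.464 1.912 -1.776
endloop
endfacet
facet normal -0.988 0.114 -0.108
outer loop
vertex 1.464 1.912 -1.776
vertex 1.361 0.358 -2.465
vertex 1.338 1.284 -1.286
endloop
endfacet
facet normal -0.016 0.617 0.787
outer loop
vertex 1.464 1.912 -1.776
vertex 1.338 1.284 -1.286
vertex 2.228 1.503 -1.44
endloop
endfacet
facet normal 0.015 -0.618 -0.786
outer loop
vertex 1.361 0.358 -2.465
vertex 2.252 0.577 -2.62
vertex 1.906 -0.105 -2.091
endloop
endfacet
facet normal -0.737 -0.538 0.408
outer loop
vertex 1.361 0.358 -2.465
vertex 1.906 -0.105 -2.091
vertex 1.338 1.284 -1.286
endloop
endfacet
facet normal -0.738 -0.538 0.407
outer loop
vertex 1.338 1.284 -1.286
vertex 1.906 -0.105 -2.091
vertex 1.882 0.821 -0.911
endloop
endfacet
facet normal -0.016 0.618 0.786
outer loop
vertex 1.338 1.284 -1.286
vertex 1.882 0.821 -0.911
vertex 2.228 1.503 -1.44
endloop
endfacet
facet normal 0.015 -0.618 -0.786
outer loop
vertex 1.906 -0.105 -2.091
vertex 2.252 0.577 -2.62
vertex 2.711 -0.055 -2.115
endloop
endfacet
facet normal 0.067 -0.784 0.617
outer loop
vertex 1.906 -0.105 -2.091
vertex 2.711 -0.055 -2.115
vertex 1.882 0.821 -0.911
endloop
endfacet
facet normal 0.067 -0.784 0.617
outer loop
vertex 1.882 0.821 -0.911
vertex 2.711 -0.055 -2.115
vertex 2.687 0.871 -0.935
endloop
endfacet
facet normal -0.015 0.618 0.786
outer loop
vertex 1.882 0.821 -0.911
vertex 2.687 0.871 -0.935
vertex 2.228 1.503 -1.44
endloop
endfacet
facet normal 0.016 -0.617 -0.787
outer loop
vertex 2.711 -0.055 -2.115
vertex 2.252 0.577 -2.62
vertex 3.17 0.472 -2.519
endloop
endfacet
facet normal 0.822 -0.439 0.361
outer loop
vertex 2.711 -0.055 -2.115
vertex 3.17 0.472 -2.519
vertex 2.687 0.871 -0.935
endloop
endfacet
facet normal 0.822 -0.440 0.362
outer loop
vertex 2.687 0.871 -0.935
vertex 3.17 0.472 -2.519
vertex 3.147 1.398 -1.339
endloop
endfacet
facet normal -0.016 0.617 0.787
outer loop
vertex 2.687 0.871 -0.935
vertex 3.147 1.398 -1.339
vertex 2.228 1.503 -1.44
endloop
endfacet
facet normal 0.016 -0.618 -0.786
outer loop
vertex 3.17 0.472 -2.519
vertex 2.252 0.577 -2.62
vertex 2.938 1.077 -2.999
endloop
endfacet
facet normal 0.958 0.235 -0.166
outer loop
vertex 3.17 0.472 -2.519
vertex 2.938 1.077 -2.999
vertex 3.147 1.398 -1.339
endloop
endfacet
facet normal 0.957 0.237 -0.166
outer loop
vertex 3.147 1.398 -1.339
vertex 2.938 1.077 -2.999
vertex 2.914 2.003 -1.819
endloop
endfacet
facet normal -0.016 0.618 0.786
outer loop
vertex 3.147 1.398 -1.339
vertex 2.914 2.003 -1.819
vertex 2.228 1.503 -1.44
endloop
endfacet
facet normal -0.468 -0.736 -0.490
outer loop
vertex 3.403 -2.781 -0.821
vertex 2.467 -2.4 -0.5
vertex 3.094 -2.239 -1.34
endloop
endfacet
facet normal 0.924 0.298 -0.239
outer loop
vertex 3.403 -2.781 -0.821
vertex 3.094 -2.239 -1.34
vertex 3.193 -1.26 0.26
endloop
endfacet
facet normal -0.468 -0.736 -0.490
outer loop
vertex 3.094 -2.239 -1.34
vertex 2.467 -2.4 -0.5
vertex 2.418 -1.792 -1.366
endloop
endfacet
facet normal 0.498 0.726 -0.475
outer loop
vertex 3.094 -2.239 -1.34
vertex 2.418 -1.792 -1.366
vertex 3.193 -1.26 0.26
endloop
endfacet
facet normal -0.469 -0.735 -0.490
outer loop
vertex 2.418 -1.792 -1.366
vertex 2.467 -2.4 -0.5
vertex 1.771 -1.7 -0.885
endloop
endfacet
facet normal -0.071 0.958 -0.279
outer loop
vertex 2.418 -1.792 -1.366
vertex 1.771 -1.7 -0.885
vertex 3.193 -1.26 0.26
endloop
endfacet
facet normal -0.468 -0.735 -0.490
outer loop
vertex 1.771 -1.7 -0.885
vertex 2.467 -2.4 -0.5
vertex 1.532 -2.019 -0.178
endloop
endfacet
facet normal -0.454 0.859 0.234
outer loop
vertex 1.771 -1.7 -0.885
vertex 1.532 -2.019 -0.178
vertex 3.193 -1.26 0.26
endloop
endfacet
facet normal -0.468 -0.735 -0.490
outer loop
vertex 1.532 -2.019 -0.178
vertex 2.467 -2.4 -0.5
vertex 1.841 -2.561 0.34
endloop
endfacet
facet normal -0.424 0.488 0.763
outer loop
vertex 1.532 -2.019 -0.178
vertex 1.841 -2.561 0.34
vertex 3.193 -1.26 0.26
endloop
endfacet
facet normal -0.468 -0.736 -0.490
outer loop
vertex 1.841 -2.561 0.34
vertex 2.467 -2.4 -0.5
vertex 2.517 -3.009 0.367
endloop
endfacet
facet normal 0.000 0.061 0.998
outer loop
vertex 1.841 -2.561 0.34
vertex 2.517 -3.009 0.367
vertex 3.193 -1.26 0.26
endloop
endfacet
facet normal -0.468 -0.736 -0.490
outer loop
vertex 2.517 -3.009 0.367
vertex 2.467 -2.4 -0.5
vertex 3.164 -3.1 -0.114
endloop
endfacet
facet normal 0.572 -0.172 0.802
outer loop
vertex 2.517 -3.009 0.367
vertex 3.164 -3.1 -0.114
vertex 3.193 -1.26 0.26
endloop
endfacet
facet normal -0.468 -0.736 -0.490
outer loop
vertex 3.164 -3.1 -0.114
vertex 2.467 -2.4 -0.5
vertex 3.403 -2.781 -0.821
endloop
endfacet
facet normal 0.954 -0.074 0.289
outer loop
vertex 3.164 -3.1 -0.114
vertex 3.403 -2.781 -0.821
vertex 3.193 -1.26 0.26
endloop
endfacet

endsolid


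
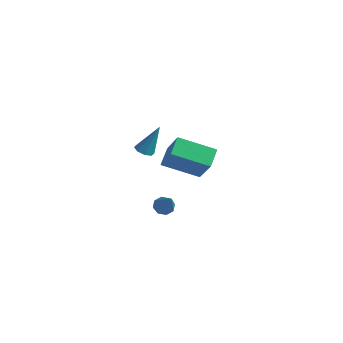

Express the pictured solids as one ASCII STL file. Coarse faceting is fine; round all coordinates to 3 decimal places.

solid 
facet normal -0.290 -0.320 -0.902
outer loop
vertex -2.911 -1.278 -0.01
vertex -3.249 -0.884 -0.041
vertex -2.752 -0.954 -0.176
endloop
endfacet
facet normal 0.915 -0.378 0.139
outer loop
vertex -2.911 -1.278 -0.01
vertex -2.752 -0.954 -0.176
vertex -2.751 -0.336 1.501
endloop
endfacet
facet normal -0.290 -0.321 -0.901
outer loop
vertex -2.752 -0.954 -0.176
vertex -3.249 -0.884 -0.041
vertex -2.883 -0.589 -0.264
endloop
endfacet
facet normal 0.943 0.311 -0.115
outer loop
vertex -2.752 -0.954 -0.176
vertex -2.883 -0.589 -0.264
vertex -2.751 -0.336 1.501
endloop
endfacet
facet normal -0.292 -0.319 -0.902
outer loop
vertex -2.883 -0.589 -0.264
vertex -3.249 -0.884 -0.041
vertex -3.229 -0.397 -0.22
endloop
endfacet
facet normal 0.463 0.872 -0.160
outer loop
vertex -2.883 -0.589 -0.264
vertex -3.229 -0.397 -0.22
vertex -2.751 -0.336 1.501
endloop
endfacet
facet normal -0.290 -0.320 -0.902
outer loop
vertex -3.229 -0.397 -0.22
vertex -3.249 -0.884 -0.041
vertex -3.587 -0.49 -0.072
endloop
endfacet
facet normal -0.239 0.971 0.032
outer loop
vertex -3.229 -0.397 -0.22
vertex -3.587 -0.49 -0.072
vertex -2.751 -0.336 1.501
endloop
endfacet
facet normal -0.291 -0.321 -0.901
outer loop
vertex -3.587 -0.49 -0.072
vertex -3.249 -0.884 -0.041
vertex -3.746 -0.815 0.095
endloop
endfacet
facet normal -0.758 0.550 0.349
outer loop
vertex -3.587 -0.49 -0.072
vertex -3.746 -0.815 0.095
vertex -2.751 -0.336 1.501
endloop
endfacet
facet normal -0.291 -0.320 -0.902
outer loop
vertex -3.746 -0.815 0.095
vertex -3.249 -0.884 -0.041
vertex -3.614 -1.18 0.182
endloop
endfacet
facet normal -0.785 -0.140 0.603
outer loop
vertex -3.746 -0.815 0.095
vertex -3.614 -1.18 0.182
vertex -2.751 -0.336 1.501
endloop
endfacet
facet normal -0.290 -0.321 -0.901
outer loop
vertex -3.614 -1.18 0.182
vertex -3.249 -0.884 -0.041
vertex -3.268 -1.372 0.139
endloop
endfacet
facet normal -0.307 -0.698 0.647
outer loop
vertex -3.614 -1.18 0.182
vertex -3.268 -1.372 0.139
vertex -2.751 -0.336 1.501
endloop
endfacet
facet normal -0.292 -0.321 -0.901
outer loop
vertex -3.268 -1.372 0.139
vertex -3.249 -0.884 -0.041
vertex -2.911 -1.278 -0.01
endloop
endfacet
facet normal 0.399 -0.796 0.454
outer loop
vertex -3.268 -1.372 0.139
vertex -2.911 -1.278 -0.01
vertex -2.751 -0.336 1.501
endloop
endfacet
facet normal -0.544 0.299 -0.784
outer loop
vertex -5.005 3.085 -2.828
vertex -3.356 4.106 -3.582
vertex -4.689 2.152 -3.402
endloop
endfacet
facet normal -0.792 -0.491 0.362
outer loop
vertex -3.564 1.534 -1.778
vertex -5.005 3.085 -2.828
vertex -4.689 2.152 -3.402
endloop
endfacet
facet normal -0.544 0.299 -0.784
outer loop
vertex -4.689 2.152 -3.402
vertex -3.356 4.106 -3.582
vertex -3.041 3.173 -4.156
endloop
endfacet
facet normal 0.277 -0.819 -0.503
outer loop
vertex -3.041 3.173 -4.156
vertex -3.564 1.534 -1.778
vertex -4.689 2.152 -3.402
endloop
endfacet
facet normal -0.277 0.819 0.503
outer loop
vertex -5.005 3.085 -2.828
vertex -2.231 3.488 -1.958
vertex -3.356 4.106 -3.582
endloop
endfacet
facet normal -0.792 -0.491 0.363
outer loop
vertex -3.879 2.467 -1.204
vertex -5.005 3.085 -2.828
vertex -3.564 1.534 -1.778
endloop
endfacet
facet normal -0.277 0.819 0.503
outer loop
vertex -3.879 2.467 -1.204
vertex -2.231 3.488 -1.958
vertex -5.005 3.085 -2.828
endloop
endfacet
facet normal 0.793 0.491 -0.362
outer loop
vertex -3.356 4.106 -3.582
vertex -2.231 3.488 -1.958
vertex -3.041 3.173 -4.156
endloop
endfacet
facet normal 0.277 -0.819 -0.503
outer loop
vertex -1.915 2.555 -2.532
vertex -3.564 1.534 -1.778
vertex -3.041 3.173 -4.156
endloop
endfacet
facet normal 0.792 0.491 -0.362
outer loop
vertex -3.041 3.173 -4.156
vertex -2.231 3.488 -1.958
vertex -1.915 2.555 -2.532
endloop
endfacet
facet normal 0.544 -0.299 0.784
outer loop
vertex -1.915 2.555 -2.532
vertex -3.879 2.467 -1.204
vertex -3.564 1.534 -1.778
endloop
endfacet
facet normal 0.544 -0.298 0.784
outer loop
vertex -2.231 3.488 -1.958
vertex -3.879 2.467 -1.204
vertex -1.915 2.555 -2.532
endloop
endfacet
facet normal -0.551 0.360 -0.753
outer loop
vertex 0.062 -2.79 -1.277
vertex -0.23 -3.22 -1.269
vertex -0.25 -2.757 -1.033
endloop
endfacet
facet normal 0.424 0.794 0.435
outer loop
vertex 0.062 -2.79 -1.277
vertex -0.25 -2.757 -1.033
vertex 0.69 -3.82 -0.011
endloop
endfacet
facet normal -0.550 0.360 -0.753
outer loop
vertex -0.25 -2.757 -1.033
vertex -0.23 -3.22 -1.269
vertex -0.551 -2.995 -0.927
endloop
endfacet
facet normal -0.189 0.589 0.786
outer loop
vertex -0.25 -2.757 -1.033
vertex -0.551 -2.995 -0.927
vertex 0.69 -3.82 -0.011
endloop
endfacet
facet normal -0.551 0.360 -0.753
outer loop
vertex -0.551 -2.995 -0.927
vertex -0.23 -3.22 -1.269
vertex -0.664 -3.365 -1.021
endloop
endfacet
facet normal -0.602 -0.019 0.798
outer loop
vertex -0.551 -2.995 -0.927
vertex -0.664 -3.365 -1.021
vertex 0.69 -3.82 -0.011
endloop
endfacet
facet normal -0.551 0.358 -0.754
outer loop
vertex -0.664 -3.365 -1.021
vertex -0.23 -3.22 -1.269
vertex -0.522 -3.65 -1.26
endloop
endfacet
facet normal -0.573 -0.675 0.464
outer loop
vertex -0.664 -3.365 -1.021
vertex -0.522 -3.65 -1.26
vertex 0.69 -3.82 -0.011
endloop
endfacet
facet normal -0.553 0.359 -0.752
outer loop
vertex -0.522 -3.65 -1.26
vertex -0.23 -3.22 -1.269
vertex -0.21 -3.683 -1.505
endloop
endfacet
facet normal -0.120 -0.993 -0.019
outer loop
vertex -0.522 -3.65 -1.26
vertex -0.21 -3.683 -1.505
vertex 0.69 -3.82 -0.011
endloop
endfacet
facet normal -0.551 0.360 -0.753
outer loop
vertex -0.21 -3.683 -1.505
vertex -0.23 -3.22 -1.269
vertex 0.091 -3.444 -1.611
endloop
endfacet
facet normal 0.494 -0.787 -0.370
outer loop
vertex -0.21 -3.683 -1.505
vertex 0.091 -3.444 -1.611
vertex 0.69 -3.82 -0.011
endloop
endfacet
facet normal -0.552 0.358 -0.753
outer loop
vertex 0.091 -3.444 -1.611
vertex -0.23 -3.22 -1.269
vertex 0.203 -3.074 -1.517
endloop
endfacet
facet normal 0.907 -0.178 -0.381
outer loop
vertex 0.091 -3.444 -1.611
vertex 0.203 -3.074 -1.517
vertex 0.69 -3.82 -0.011
endloop
endfacet
facet normal -0.552 0.361 -0.752
outer loop
vertex 0.203 -3.074 -1.517
vertex -0.23 -3.22 -1.269
vertex 0.062 -2.79 -1.277
endloop
endfacet
facet normal 0.878 0.476 -0.048
outer loop
vertex 0.203 -3.074 -1.517
vertex 0.062 -2.79 -1.277
vertex 0.69 -3.82 -0.011
endloop
endfacet

endsolid


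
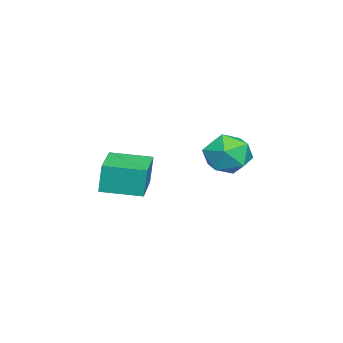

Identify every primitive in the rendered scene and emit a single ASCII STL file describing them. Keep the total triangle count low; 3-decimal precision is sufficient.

solid 
facet normal -0.987 -0.156 -0.032
outer loop
vertex 2.322 -1.327 0.365
vertex 2.06 0.364 0.195
vertex 2.385 -1.45 -0.958
endloop
endfacet
facet normal 0.152 -0.983 0.099
outer loop
vertex 4.32 -1.144 -0.895
vertex 2.322 -1.327 0.365
vertex 2.385 -1.45 -0.958
endloop
endfacet
facet normal -0.987 -0.156 -0.032
outer loop
vertex 2.385 -1.45 -0.958
vertex 2.06 0.364 0.195
vertex 2.123 0.241 -1.128
endloop
endfacet
facet normal 0.047 -0.093 -0.995
outer loop
vertex 2.123 0.241 -1.128
vertex 4.32 -1.144 -0.895
vertex 2.385 -1.45 -0.958
endloop
endfacet
facet normal -0.047 0.093 0.995
outer loop
vertex 2.322 -1.327 0.365
vertex 3.995 0.67 0.258
vertex 2.06 0.364 0.195
endloop
endfacet
facet normal 0.152 -0.983 0.099
outer loop
vertex 4.257 -1.021 0.428
vertex 2.322 -1.327 0.365
vertex 4.32 -1.144 -0.895
endloop
endfacet
facet normal -0.047 0.093 0.995
outer loop
vertex 4.257 -1.021 0.428
vertex 3.995 0.67 0.258
vertex 2.322 -1.327 0.365
endloop
endfacet
facet normal -0.152 0.983 -0.099
outer loop
vertex 2.06 0.364 0.195
vertex 3.995 0.67 0.258
vertex 2.123 0.241 -1.128
endloop
endfacet
facet normal 0.047 -0.093 -0.995
outer loop
vertex 4.058 0.547 -1.065
vertex 4.32 -1.144 -0.895
vertex 2.123 0.241 -1.128
endloop
endfacet
facet normal -0.152 0.983 -0.099
outer loop
vertex 2.123 0.241 -1.128
vertex 3.995 0.67 0.258
vertex 4.058 0.547 -1.065
endloop
endfacet
facet normal 0.987 0.156 0.032
outer loop
vertex 4.058 0.547 -1.065
vertex 4.257 -1.021 0.428
vertex 4.32 -1.144 -0.895
endloop
endfacet
facet normal 0.987 0.156 0.032
outer loop
vertex 3.995 0.67 0.258
vertex 4.257 -1.021 0.428
vertex 4.058 0.547 -1.065
endloop
endfacet
facet normal -0.588 -0.288 0.756
outer loop
vertex -2.124 2.8 -0.121
vertex -1.893 1.703 -0.36
vertex -1.231 2.28 0.375
endloop
endfacet
facet normal -0.292 0.348 0.891
outer loop
vertex -2.124 2.8 -0.121
vertex -1.231 2.28 0.375
vertex -1.127 3.354 -0.01
endloop
endfacet
facet normal -0.483 0.795 0.367
outer loop
vertex -2.124 2.8 -0.121
vertex -1.127 3.354 -0.01
vertex -1.725 3.441 -0.984
endloop
endfacet
facet normal -0.896 0.435 -0.091
outer loop
vertex -2.124 2.8 -0.121
vertex -1.725 3.441 -0.984
vertex -2.199 2.42 -1.2
endloop
endfacet
facet normal -0.960 -0.235 0.149
outer loop
vertex -2.124 2.8 -0.121
vertex -2.199 2.42 -1.2
vertex -1.893 1.703 -0.36
endloop
endfacet
facet normal 0.416 0.271 0.868
outer loop
vertex -1.127 3.354 -0.01
vertex -1.231 2.28 0.375
vertex -0.281 2.6 -0.18
endloop
endfacet
facet normal -0.062 -0.757 0.650
outer loop
vertex -1.231 2.28 0.375
vertex -1.893 1.703 -0.36
vertex -0.755 1.579 -0.396
endloop
endfacet
facet normal -0.664 -0.671 -0.330
outer loop
vertex -1.893 1.703 -0.36
vertex -2.199 2.42 -1.2
vertex -1.353 1.666 -1.37
endloop
endfacet
facet normal -0.559 0.412 -0.720
outer loop
vertex -2.199 2.42 -1.2
vertex -1.725 3.441 -0.984
vertex -1.249 2.74 -1.755
endloop
endfacet
facet normal 0.109 0.994 0.022
outer loop
vertex -1.725 3.441 -0.984
vertex -1.127 3.354 -0.01
vertex -0.587 3.317 -1.02
endloop
endfacet
facet normal 0.896 -0.435 0.091
outer loop
vertex -0.356 2.22 -1.259
vertex -0.281 2.6 -0.18
vertex -0.755 1.579 -0.396
endloop
endfacet
facet normal 0.483 -0.795 -0.367
outer loop
vertex -0.356 2.22 -1.259
vertex -0.755 1.579 -0.396
vertex -1.353 1.666 -1.37
endloop
endfacet
facet normal 0.292 -0.348 -0.891
outer loop
vertex -0.356 2.22 -1.259
vertex -1.353 1.666 -1.37
vertex -1.249 2.74 -1.755
endloop
endfacet
facet normal 0.588 0.288 -0.756
outer loop
vertex -0.356 2.22 -1.259
vertex -1.249 2.74 -1.755
vertex -0.587 3.317 -1.02
endloop
endfacet
facet normal 0.960 0.235 -0.149
outer loop
vertex -0.356 2.22 -1.259
vertex -0.587 3.317 -1.02
vertex -0.281 2.6 -0.18
endloop
endfacet
facet normal 0.559 -0.412 0.720
outer loop
vertex -0.755 1.579 -0.396
vertex -0.281 2.6 -0.18
vertex -1.231 2.28 0.375
endloop
endfacet
facet normal -0.109 -0.994 -0.022
outer loop
vertex -1.353 1.666 -1.37
vertex -0.755 1.579 -0.396
vertex -1.893 1.703 -0.36
endloop
endfacet
facet normal -0.416 -0.271 -0.868
outer loop
vertex -1.249 2.74 -1.755
vertex -1.353 1.666 -1.37
vertex -2.199 2.42 -1.2
endloop
endfacet
facet normal 0.062 0.757 -0.650
outer loop
vertex -0.587 3.317 -1.02
vertex -1.249 2.74 -1.755
vertex -1.725 3.441 -0.984
endloop
endfacet
facet normal 0.664 0.671 0.330
outer loop
vertex -0.281 2.6 -0.18
vertex -0.587 3.317 -1.02
vertex -1.127 3.354 -0.01
endloop
endfacet

endsolid


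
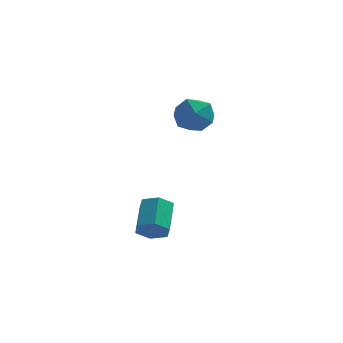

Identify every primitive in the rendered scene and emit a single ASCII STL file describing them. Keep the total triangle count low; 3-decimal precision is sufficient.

solid 
facet normal -0.455 0.536 0.711
outer loop
vertex 2.109 3.684 3.187
vertex 1.072 3.308 2.807
vertex 1.646 2.708 3.627
endloop
endfacet
facet normal 0.192 0.326 0.926
outer loop
vertex 2.109 3.684 3.187
vertex 1.646 2.708 3.627
vertex 2.785 2.751 3.375
endloop
endfacet
facet normal 0.672 0.580 0.461
outer loop
vertex 2.109 3.684 3.187
vertex 2.785 2.751 3.375
vertex 2.914 3.378 2.399
endloop
endfacet
facet normal 0.321 0.946 -0.040
outer loop
vertex 2.109 3.684 3.187
vertex 2.914 3.378 2.399
vertex 1.855 3.722 2.048
endloop
endfacet
facet normal -0.375 0.920 0.114
outer loop
vertex 2.109 3.684 3.187
vertex 1.855 3.722 2.048
vertex 1.072 3.308 2.807
endloop
endfacet
facet normal 0.213 -0.386 0.897
outer loop
vertex 2.785 2.751 3.375
vertex 1.646 2.708 3.627
vertex 2.165 1.798 3.112
endloop
endfacet
facet normal -0.834 -0.046 0.550
outer loop
vertex 1.646 2.708 3.627
vertex 1.072 3.308 2.807
vertex 1.106 2.142 2.761
endloop
endfacet
facet normal -0.706 0.574 -0.415
outer loop
vertex 1.072 3.308 2.807
vertex 1.855 3.722 2.048
vertex 1.235 2.769 1.785
endloop
endfacet
facet normal 0.421 0.617 -0.665
outer loop
vertex 1.855 3.722 2.048
vertex 2.914 3.378 2.399
vertex 2.374 2.812 1.533
endloop
endfacet
facet normal 0.989 0.023 0.146
outer loop
vertex 2.914 3.378 2.399
vertex 2.785 2.751 3.375
vertex 2.948 2.212 2.353
endloop
endfacet
facet normal -0.321 -0.946 0.040
outer loop
vertex 1.911 1.836 1.973
vertex 2.165 1.798 3.112
vertex 1.106 2.142 2.761
endloop
endfacet
facet normal -0.672 -0.580 -0.461
outer loop
vertex 1.911 1.836 1.973
vertex 1.106 2.142 2.761
vertex 1.235 2.769 1.785
endloop
endfacet
facet normal -0.192 -0.326 -0.926
outer loop
vertex 1.911 1.836 1.973
vertex 1.235 2.769 1.785
vertex 2.374 2.812 1.533
endloop
endfacet
facet normal 0.455 -0.536 -0.711
outer loop
vertex 1.911 1.836 1.973
vertex 2.374 2.812 1.533
vertex 2.948 2.212 2.353
endloop
endfacet
facet normal 0.375 -0.920 -0.114
outer loop
vertex 1.911 1.836 1.973
vertex 2.948 2.212 2.353
vertex 2.165 1.798 3.112
endloop
endfacet
facet normal -0.421 -0.617 0.665
outer loop
vertex 1.106 2.142 2.761
vertex 2.165 1.798 3.112
vertex 1.646 2.708 3.627
endloop
endfacet
facet normal -0.989 -0.023 -0.146
outer loop
vertex 1.235 2.769 1.785
vertex 1.106 2.142 2.761
vertex 1.072 3.308 2.807
endloop
endfacet
facet normal -0.213 0.386 -0.897
outer loop
vertex 2.374 2.812 1.533
vertex 1.235 2.769 1.785
vertex 1.855 3.722 2.048
endloop
endfacet
facet normal 0.834 0.046 -0.550
outer loop
vertex 2.948 2.212 2.353
vertex 2.374 2.812 1.533
vertex 2.914 3.378 2.399
endloop
endfacet
facet normal 0.706 -0.574 0.415
outer loop
vertex 2.165 1.798 3.112
vertex 2.948 2.212 2.353
vertex 2.785 2.751 3.375
endloop
endfacet
facet normal -0.013 -0.855 -0.519
outer loop
vertex 1.552 -3.749 -1.866
vertex 0.76 -3.596 -2.099
vertex 1.397 -3.319 -2.571
endloop
endfacet
facet normal 0.983 0.086 -0.164
outer loop
vertex 1.552 -3.749 -1.866
vertex 1.397 -3.319 -2.571
vertex 1.573 -2.236 -0.948
endloop
endfacet
facet normal 0.983 0.086 -0.164
outer loop
vertex 1.573 -2.236 -0.948
vertex 1.397 -3.319 -2.571
vertex 1.418 -1.806 -1.652
endloop
endfacet
facet normal 0.011 0.854 0.519
outer loop
vertex 1.573 -2.236 -0.948
vertex 1.418 -1.806 -1.652
vertex 0.78 -2.084 -1.181
endloop
endfacet
facet normal -0.013 -0.855 -0.519
outer loop
vertex 1.397 -3.319 -2.571
vertex 0.76 -3.596 -2.099
vertex 0.604 -3.166 -2.804
endloop
endfacet
facet normal 0.331 0.486 -0.808
outer loop
vertex 1.397 -3.319 -2.571
vertex 0.604 -3.166 -2.804
vertex 1.418 -1.806 -1.652
endloop
endfacet
facet normal 0.331 0.487 -0.808
outer loop
vertex 1.418 -1.806 -1.652
vertex 0.604 -3.166 -2.804
vertex 0.625 -1.654 -1.885
endloop
endfacet
facet normal 0.011 0.854 0.519
outer loop
vertex 1.418 -1.806 -1.652
vertex 0.625 -1.654 -1.885
vertex 0.78 -2.084 -1.181
endloop
endfacet
facet normal -0.011 -0.855 -0.519
outer loop
vertex 0.604 -3.166 -2.804
vertex 0.76 -3.596 -2.099
vertex -0.033 -3.444 -2.332
endloop
endfacet
facet normal -0.652 0.400 -0.644
outer loop
vertex 0.604 -3.166 -2.804
vertex -0.033 -3.444 -2.332
vertex 0.625 -1.654 -1.885
endloop
endfacet
facet normal -0.651 0.400 -0.645
outer loop
vertex 0.625 -1.654 -1.885
vertex -0.033 -3.444 -2.332
vertex -0.012 -1.931 -1.414
endloop
endfacet
facet normal 0.012 0.855 0.519
outer loop
vertex 0.625 -1.654 -1.885
vertex -0.012 -1.931 -1.414
vertex 0.78 -2.084 -1.181
endloop
endfacet
facet normal -0.011 -0.854 -0.519
outer loop
vertex -0.033 -3.444 -2.332
vertex 0.76 -3.596 -2.099
vertex 0.122 -3.874 -1.628
endloop
endfacet
facet normal -0.983 -0.086 0.164
outer loop
vertex -0.033 -3.444 -2.332
vertex 0.122 -3.874 -1.628
vertex -0.012 -1.931 -1.414
endloop
endfacet
facet normal -0.983 -0.086 0.164
outer loop
vertex -0.012 -1.931 -1.414
vertex 0.122 -3.874 -1.628
vertex 0.143 -2.361 -0.709
endloop
endfacet
facet normal 0.013 0.855 0.519
outer loop
vertex -0.012 -1.931 -1.414
vertex 0.143 -2.361 -0.709
vertex 0.78 -2.084 -1.181
endloop
endfacet
facet normal -0.011 -0.854 -0.519
outer loop
vertex 0.122 -3.874 -1.628
vertex 0.76 -3.596 -2.099
vertex 0.915 -4.026 -1.395
endloop
endfacet
facet normal -0.331 -0.487 0.809
outer loop
vertex 0.122 -3.874 -1.628
vertex 0.915 -4.026 -1.395
vertex 0.143 -2.361 -0.709
endloop
endfacet
facet normal -0.331 -0.487 0.808
outer loop
vertex 0.143 -2.361 -0.709
vertex 0.915 -4.026 -1.395
vertex 0.936 -2.514 -0.476
endloop
endfacet
facet normal 0.013 0.855 0.519
outer loop
vertex 0.143 -2.361 -0.709
vertex 0.936 -2.514 -0.476
vertex 0.78 -2.084 -1.181
endloop
endfacet
facet normal -0.012 -0.855 -0.519
outer loop
vertex 0.915 -4.026 -1.395
vertex 0.76 -3.596 -2.099
vertex 1.552 -3.749 -1.866
endloop
endfacet
facet normal 0.651 -0.401 0.645
outer loop
vertex 0.915 -4.026 -1.395
vertex 1.552 -3.749 -1.866
vertex 0.936 -2.514 -0.476
endloop
endfacet
facet normal 0.652 -0.400 0.644
outer loop
vertex 0.936 -2.514 -0.476
vertex 1.552 -3.749 -1.866
vertex 1.573 -2.236 -0.948
endloop
endfacet
facet normal 0.011 0.855 0.519
outer loop
vertex 0.936 -2.514 -0.476
vertex 1.573 -2.236 -0.948
vertex 0.78 -2.084 -1.181
endloop
endfacet

endsolid


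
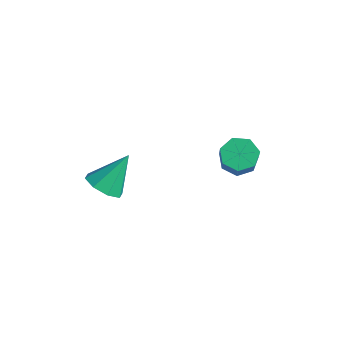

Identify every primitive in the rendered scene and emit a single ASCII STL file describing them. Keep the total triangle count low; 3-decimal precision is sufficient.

solid 
facet normal -0.458 0.384 -0.801
outer loop
vertex 3.093 4.261 -4.43
vertex 2.329 4.094 -4.073
vertex 2.808 4.805 -4.006
endloop
endfacet
facet normal 0.802 0.567 -0.188
outer loop
vertex 3.093 4.261 -4.43
vertex 2.808 4.805 -4.006
vertex 3.795 3.674 -3.204
endloop
endfacet
facet normal 0.802 0.567 -0.187
outer loop
vertex 3.795 3.674 -3.204
vertex 2.808 4.805 -4.006
vertex 3.509 4.218 -2.78
endloop
endfacet
facet normal 0.459 -0.383 0.802
outer loop
vertex 3.795 3.674 -3.204
vertex 3.509 4.218 -2.78
vertex 3.031 3.506 -2.847
endloop
endfacet
facet normal -0.458 0.384 -0.802
outer loop
vertex 2.808 4.805 -4.006
vertex 2.329 4.094 -4.073
vertex 2.162 4.813 -3.633
endloop
endfacet
facet normal 0.201 0.923 0.327
outer loop
vertex 2.808 4.805 -4.006
vertex 2.162 4.813 -3.633
vertex 3.509 4.218 -2.78
endloop
endfacet
facet normal 0.201 0.923 0.327
outer loop
vertex 3.509 4.218 -2.78
vertex 2.162 4.813 -3.633
vertex 2.863 4.226 -2.406
endloop
endfacet
facet normal 0.459 -0.384 0.801
outer loop
vertex 3.509 4.218 -2.78
vertex 2.863 4.226 -2.406
vertex 3.031 3.506 -2.847
endloop
endfacet
facet normal -0.459 0.384 -0.801
outer loop
vertex 2.162 4.813 -3.633
vertex 2.329 4.094 -4.073
vertex 1.642 4.279 -3.591
endloop
endfacet
facet normal -0.552 0.584 0.595
outer loop
vertex 2.162 4.813 -3.633
vertex 1.642 4.279 -3.591
vertex 2.863 4.226 -2.406
endloop
endfacet
facet normal -0.552 0.584 0.595
outer loop
vertex 2.863 4.226 -2.406
vertex 1.642 4.279 -3.591
vertex 2.343 3.692 -2.365
endloop
endfacet
facet normal 0.458 -0.384 0.802
outer loop
vertex 2.863 4.226 -2.406
vertex 2.343 3.692 -2.365
vertex 3.031 3.506 -2.847
endloop
endfacet
facet normal -0.459 0.384 -0.801
outer loop
vertex 1.642 4.279 -3.591
vertex 2.329 4.094 -4.073
vertex 1.639 3.606 -3.912
endloop
endfacet
facet normal -0.889 -0.194 0.415
outer loop
vertex 1.642 4.279 -3.591
vertex 1.639 3.606 -3.912
vertex 2.343 3.692 -2.365
endloop
endfacet
facet normal -0.889 -0.195 0.415
outer loop
vertex 2.343 3.692 -2.365
vertex 1.639 3.606 -3.912
vertex 2.341 3.018 -2.686
endloop
endfacet
facet normal 0.458 -0.383 0.802
outer loop
vertex 2.343 3.692 -2.365
vertex 2.341 3.018 -2.686
vertex 3.031 3.506 -2.847
endloop
endfacet
facet normal -0.459 0.384 -0.801
outer loop
vertex 1.639 3.606 -3.912
vertex 2.329 4.094 -4.073
vertex 2.157 3.3 -4.355
endloop
endfacet
facet normal -0.556 -0.827 -0.079
outer loop
vertex 1.639 3.606 -3.912
vertex 2.157 3.3 -4.355
vertex 2.341 3.018 -2.686
endloop
endfacet
facet normal -0.557 -0.827 -0.078
outer loop
vertex 2.341 3.018 -2.686
vertex 2.157 3.3 -4.355
vertex 2.858 2.712 -3.128
endloop
endfacet
facet normal 0.458 -0.384 0.802
outer loop
vertex 2.341 3.018 -2.686
vertex 2.858 2.712 -3.128
vertex 3.031 3.506 -2.847
endloop
endfacet
facet normal -0.458 0.384 -0.802
outer loop
vertex 2.157 3.3 -4.355
vertex 2.329 4.094 -4.073
vertex 2.804 3.591 -4.585
endloop
endfacet
facet normal 0.194 -0.837 -0.512
outer loop
vertex 2.157 3.3 -4.355
vertex 2.804 3.591 -4.585
vertex 2.858 2.712 -3.128
endloop
endfacet
facet normal 0.195 -0.837 -0.512
outer loop
vertex 2.858 2.712 -3.128
vertex 2.804 3.591 -4.585
vertex 3.505 3.004 -3.359
endloop
endfacet
facet normal 0.459 -0.384 0.801
outer loop
vertex 2.858 2.712 -3.128
vertex 3.505 3.004 -3.359
vertex 3.031 3.506 -2.847
endloop
endfacet
facet normal -0.458 0.383 -0.802
outer loop
vertex 2.804 3.591 -4.585
vertex 2.329 4.094 -4.073
vertex 3.093 4.261 -4.43
endloop
endfacet
facet normal 0.800 -0.215 -0.560
outer loop
vertex 2.804 3.591 -4.585
vertex 3.093 4.261 -4.43
vertex 3.505 3.004 -3.359
endloop
endfacet
facet normal 0.799 -0.216 -0.561
outer loop
vertex 3.505 3.004 -3.359
vertex 3.093 4.261 -4.43
vertex 3.795 3.674 -3.204
endloop
endfacet
facet normal 0.459 -0.384 0.801
outer loop
vertex 3.505 3.004 -3.359
vertex 3.795 3.674 -3.204
vertex 3.031 3.506 -2.847
endloop
endfacet
facet normal -0.105 -0.620 -0.777
outer loop
vertex 0.62 -0.866 -4.615
vertex 0.148 -1.469 -4.07
vertex -0.089 -0.742 -4.618
endloop
endfacet
facet normal 0.168 0.952 -0.255
outer loop
vertex 0.62 -0.866 -4.615
vertex -0.089 -0.742 -4.618
vertex 0.352 -0.271 -2.57
endloop
endfacet
facet normal -0.106 -0.620 -0.777
outer loop
vertex -0.089 -0.742 -4.618
vertex 0.148 -1.469 -4.07
vertex -0.659 -1.044 -4.299
endloop
endfacet
facet normal -0.505 0.859 -0.089
outer loop
vertex -0.089 -0.742 -4.618
vertex -0.659 -1.044 -4.299
vertex 0.352 -0.271 -2.57
endloop
endfacet
facet normal -0.107 -0.621 -0.777
outer loop
vertex -0.659 -1.044 -4.299
vertex 0.148 -1.469 -4.07
vertex -0.757 -1.594 -3.846
endloop
endfacet
facet normal -0.855 0.412 0.316
outer loop
vertex -0.659 -1.044 -4.299
vertex -0.757 -1.594 -3.846
vertex 0.352 -0.271 -2.57
endloop
endfacet
facet normal -0.107 -0.620 -0.777
outer loop
vertex -0.757 -1.594 -3.846
vertex 0.148 -1.469 -4.07
vertex -0.325 -2.071 -3.525
endloop
endfacet
facet normal -0.679 -0.128 0.723
outer loop
vertex -0.757 -1.594 -3.846
vertex -0.325 -2.071 -3.525
vertex 0.352 -0.271 -2.57
endloop
endfacet
facet normal -0.105 -0.621 -0.777
outer loop
vertex -0.325 -2.071 -3.525
vertex 0.148 -1.469 -4.07
vertex 0.384 -2.195 -3.522
endloop
endfacet
facet normal -0.081 -0.443 0.893
outer loop
vertex -0.325 -2.071 -3.525
vertex 0.384 -2.195 -3.522
vertex 0.352 -0.271 -2.57
endloop
endfacet
facet normal -0.106 -0.621 -0.777
outer loop
vertex 0.384 -2.195 -3.522
vertex 0.148 -1.469 -4.07
vertex 0.954 -1.893 -3.841
endloop
endfacet
facet normal 0.592 -0.350 0.726
outer loop
vertex 0.384 -2.195 -3.522
vertex 0.954 -1.893 -3.841
vertex 0.352 -0.271 -2.57
endloop
endfacet
facet normal -0.106 -0.621 -0.777
outer loop
vertex 0.954 -1.893 -3.841
vertex 0.148 -1.469 -4.07
vertex 1.052 -1.343 -4.294
endloop
endfacet
facet normal 0.942 0.097 0.322
outer loop
vertex 0.954 -1.893 -3.841
vertex 1.052 -1.343 -4.294
vertex 0.352 -0.271 -2.57
endloop
endfacet
facet normal -0.106 -0.620 -0.778
outer loop
vertex 1.052 -1.343 -4.294
vertex 0.148 -1.469 -4.07
vertex 0.62 -0.866 -4.615
endloop
endfacet
facet normal 0.766 0.637 -0.085
outer loop
vertex 1.052 -1.343 -4.294
vertex 0.62 -0.866 -4.615
vertex 0.352 -0.271 -2.57
endloop
endfacet

endsolid


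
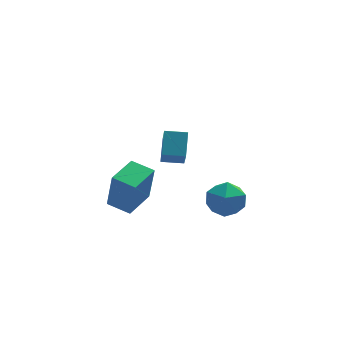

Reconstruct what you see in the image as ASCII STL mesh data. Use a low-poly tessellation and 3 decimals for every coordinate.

solid 
facet normal -0.791 0.579 0.200
outer loop
vertex -3.239 0.37 -1.524
vertex -2.249 1.668 -1.365
vertex -3.447 0.772 -3.513
endloop
endfacet
facet normal -0.604 -0.791 -0.097
outer loop
vertex -2.491 0.072 -3.755
vertex -3.239 0.37 -1.524
vertex -3.447 0.772 -3.513
endloop
endfacet
facet normal -0.791 0.579 0.200
outer loop
vertex -3.447 0.772 -3.513
vertex -2.249 1.668 -1.365
vertex -2.457 2.07 -3.354
endloop
endfacet
facet normal -0.102 0.197 -0.975
outer loop
vertex -2.457 2.07 -3.354
vertex -2.491 0.072 -3.755
vertex -3.447 0.772 -3.513
endloop
endfacet
facet normal 0.102 -0.197 0.975
outer loop
vertex -3.239 0.37 -1.524
vertex -1.293 0.968 -1.607
vertex -2.249 1.668 -1.365
endloop
endfacet
facet normal -0.604 -0.791 -0.097
outer loop
vertex -2.283 -0.33 -1.766
vertex -3.239 0.37 -1.524
vertex -2.491 0.072 -3.755
endloop
endfacet
facet normal 0.102 -0.197 0.975
outer loop
vertex -2.283 -0.33 -1.766
vertex -1.293 0.968 -1.607
vertex -3.239 0.37 -1.524
endloop
endfacet
facet normal 0.604 0.791 0.097
outer loop
vertex -2.249 1.668 -1.365
vertex -1.293 0.968 -1.607
vertex -2.457 2.07 -3.354
endloop
endfacet
facet normal -0.102 0.197 -0.975
outer loop
vertex -1.501 1.37 -3.596
vertex -2.491 0.072 -3.755
vertex -2.457 2.07 -3.354
endloop
endfacet
facet normal 0.604 0.791 0.097
outer loop
vertex -2.457 2.07 -3.354
vertex -1.293 0.968 -1.607
vertex -1.501 1.37 -3.596
endloop
endfacet
facet normal 0.791 -0.579 -0.200
outer loop
vertex -1.501 1.37 -3.596
vertex -2.283 -0.33 -1.766
vertex -2.491 0.072 -3.755
endloop
endfacet
facet normal 0.791 -0.579 -0.200
outer loop
vertex -1.293 0.968 -1.607
vertex -2.283 -0.33 -1.766
vertex -1.501 1.37 -3.596
endloop
endfacet
facet normal -0.986 0.145 0.082
outer loop
vertex -1.305 -2.908 3.467
vertex -1.247 -1.876 2.339
vertex -1.509 -3.82 2.622
endloop
endfacet
facet normal -0.038 -0.675 0.737
outer loop
vertex -0.533 -3.964 2.541
vertex -1.305 -2.908 3.467
vertex -1.509 -3.82 2.622
endloop
endfacet
facet normal -0.986 0.145 0.082
outer loop
vertex -1.509 -3.82 2.622
vertex -1.247 -1.876 2.339
vertex -1.451 -2.789 1.494
endloop
endfacet
facet normal -0.162 -0.724 -0.670
outer loop
vertex -1.451 -2.789 1.494
vertex -0.533 -3.964 2.541
vertex -1.509 -3.82 2.622
endloop
endfacet
facet normal 0.162 0.724 0.671
outer loop
vertex -1.305 -2.908 3.467
vertex -0.271 -2.02 2.258
vertex -1.247 -1.876 2.339
endloop
endfacet
facet normal -0.038 -0.674 0.738
outer loop
vertex -0.329 -3.051 3.386
vertex -1.305 -2.908 3.467
vertex -0.533 -3.964 2.541
endloop
endfacet
facet normal 0.162 0.724 0.670
outer loop
vertex -0.329 -3.051 3.386
vertex -0.271 -2.02 2.258
vertex -1.305 -2.908 3.467
endloop
endfacet
facet normal 0.038 0.674 -0.738
outer loop
vertex -1.247 -1.876 2.339
vertex -0.271 -2.02 2.258
vertex -1.451 -2.789 1.494
endloop
endfacet
facet normal -0.162 -0.724 -0.671
outer loop
vertex -0.475 -2.932 1.413
vertex -0.533 -3.964 2.541
vertex -1.451 -2.789 1.494
endloop
endfacet
facet normal 0.038 0.675 -0.737
outer loop
vertex -1.451 -2.789 1.494
vertex -0.271 -2.02 2.258
vertex -0.475 -2.932 1.413
endloop
endfacet
facet normal 0.986 -0.145 -0.082
outer loop
vertex -0.475 -2.932 1.413
vertex -0.329 -3.051 3.386
vertex -0.533 -3.964 2.541
endloop
endfacet
facet normal 0.986 -0.145 -0.082
outer loop
vertex -0.271 -2.02 2.258
vertex -0.329 -3.051 3.386
vertex -0.475 -2.932 1.413
endloop
endfacet
facet normal -0.449 0.475 0.757
outer loop
vertex 1.152 -1.019 -1.458
vertex 0.634 -1.89 -1.219
vertex 1.562 -1.701 -0.787
endloop
endfacet
facet normal 0.199 0.746 0.636
outer loop
vertex 1.152 -1.019 -1.458
vertex 1.562 -1.701 -0.787
vertex 2.166 -1.25 -1.505
endloop
endfacet
facet normal 0.220 0.975 -0.040
outer loop
vertex 1.152 -1.019 -1.458
vertex 2.166 -1.25 -1.505
vertex 1.612 -1.161 -2.381
endloop
endfacet
facet normal -0.415 0.845 -0.337
outer loop
vertex 1.152 -1.019 -1.458
vertex 1.612 -1.161 -2.381
vertex 0.665 -1.556 -2.205
endloop
endfacet
facet normal -0.830 0.536 0.156
outer loop
vertex 1.152 -1.019 -1.458
vertex 0.665 -1.556 -2.205
vertex 0.634 -1.89 -1.219
endloop
endfacet
facet normal 0.675 0.219 0.705
outer loop
vertex 2.166 -1.25 -1.505
vertex 1.562 -1.701 -0.787
vertex 2.275 -2.264 -1.295
endloop
endfacet
facet normal -0.374 -0.221 0.901
outer loop
vertex 1.562 -1.701 -0.787
vertex 0.634 -1.89 -1.219
vertex 1.328 -2.659 -1.119
endloop
endfacet
facet normal -0.990 -0.121 -0.072
outer loop
vertex 0.634 -1.89 -1.219
vertex 0.665 -1.556 -2.205
vertex 0.774 -2.57 -1.995
endloop
endfacet
facet normal -0.319 0.379 -0.868
outer loop
vertex 0.665 -1.556 -2.205
vertex 1.612 -1.161 -2.381
vertex 1.378 -2.119 -2.713
endloop
endfacet
facet normal 0.709 0.589 -0.388
outer loop
vertex 1.612 -1.161 -2.381
vertex 2.166 -1.25 -1.505
vertex 2.306 -1.93 -2.281
endloop
endfacet
facet normal 0.415 -0.845 0.337
outer loop
vertex 1.788 -2.801 -2.042
vertex 2.275 -2.264 -1.295
vertex 1.328 -2.659 -1.119
endloop
endfacet
facet normal -0.220 -0.975 0.040
outer loop
vertex 1.788 -2.801 -2.042
vertex 1.328 -2.659 -1.119
vertex 0.774 -2.57 -1.995
endloop
endfacet
facet normal -0.199 -0.746 -0.636
outer loop
vertex 1.788 -2.801 -2.042
vertex 0.774 -2.57 -1.995
vertex 1.378 -2.119 -2.713
endloop
endfacet
facet normal 0.449 -0.475 -0.757
outer loop
vertex 1.788 -2.801 -2.042
vertex 1.378 -2.119 -2.713
vertex 2.306 -1.93 -2.281
endloop
endfacet
facet normal 0.830 -0.536 -0.156
outer loop
vertex 1.788 -2.801 -2.042
vertex 2.306 -1.93 -2.281
vertex 2.275 -2.264 -1.295
endloop
endfacet
facet normal 0.319 -0.379 0.868
outer loop
vertex 1.328 -2.659 -1.119
vertex 2.275 -2.264 -1.295
vertex 1.562 -1.701 -0.787
endloop
endfacet
facet normal -0.709 -0.589 0.388
outer loop
vertex 0.774 -2.57 -1.995
vertex 1.328 -2.659 -1.119
vertex 0.634 -1.89 -1.219
endloop
endfacet
facet normal -0.675 -0.219 -0.705
outer loop
vertex 1.378 -2.119 -2.713
vertex 0.774 -2.57 -1.995
vertex 0.665 -1.556 -2.205
endloop
endfacet
facet normal 0.374 0.221 -0.901
outer loop
vertex 2.306 -1.93 -2.281
vertex 1.378 -2.119 -2.713
vertex 1.612 -1.161 -2.381
endloop
endfacet
facet normal 0.990 0.121 0.072
outer loop
vertex 2.275 -2.264 -1.295
vertex 2.306 -1.93 -2.281
vertex 2.166 -1.25 -1.505
endloop
endfacet

endsolid
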